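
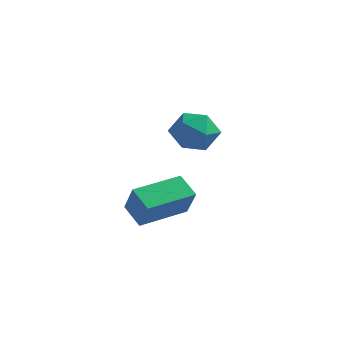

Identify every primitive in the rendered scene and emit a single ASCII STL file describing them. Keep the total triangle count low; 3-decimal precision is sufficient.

solid 
facet normal -0.781 0.249 0.573
outer loop
vertex -4.242 3.001 -2.476
vertex -3.501 4.754 -2.226
vertex -4.919 3.447 -3.593
endloop
endfacet
facet normal -0.386 -0.913 -0.130
outer loop
vertex -4.099 3.186 -4.194
vertex -4.242 3.001 -2.476
vertex -4.919 3.447 -3.593
endloop
endfacet
facet normal -0.781 0.248 0.573
outer loop
vertex -4.919 3.447 -3.593
vertex -3.501 4.754 -2.226
vertex -4.178 5.2 -3.342
endloop
endfacet
facet normal -0.490 0.323 -0.809
outer loop
vertex -4.178 5.2 -3.342
vertex -4.099 3.186 -4.194
vertex -4.919 3.447 -3.593
endloop
endfacet
facet normal 0.491 -0.323 0.809
outer loop
vertex -4.242 3.001 -2.476
vertex -2.681 4.493 -2.827
vertex -3.501 4.754 -2.226
endloop
endfacet
facet normal -0.386 -0.913 -0.130
outer loop
vertex -3.422 2.74 -3.078
vertex -4.242 3.001 -2.476
vertex -4.099 3.186 -4.194
endloop
endfacet
facet normal 0.491 -0.323 0.809
outer loop
vertex -3.422 2.74 -3.078
vertex -2.681 4.493 -2.827
vertex -4.242 3.001 -2.476
endloop
endfacet
facet normal 0.386 0.913 0.131
outer loop
vertex -3.501 4.754 -2.226
vertex -2.681 4.493 -2.827
vertex -4.178 5.2 -3.342
endloop
endfacet
facet normal -0.491 0.323 -0.809
outer loop
vertex -3.358 4.939 -3.944
vertex -4.099 3.186 -4.194
vertex -4.178 5.2 -3.342
endloop
endfacet
facet normal 0.386 0.913 0.130
outer loop
vertex -4.178 5.2 -3.342
vertex -2.681 4.493 -2.827
vertex -3.358 4.939 -3.944
endloop
endfacet
facet normal 0.781 -0.248 -0.573
outer loop
vertex -3.358 4.939 -3.944
vertex -3.422 2.74 -3.078
vertex -4.099 3.186 -4.194
endloop
endfacet
facet normal 0.781 -0.248 -0.573
outer loop
vertex -2.681 4.493 -2.827
vertex -3.422 2.74 -3.078
vertex -3.358 4.939 -3.944
endloop
endfacet
facet normal -0.062 -0.198 0.978
outer loop
vertex -1.46 3.328 1.4
vertex -2.372 3.296 1.336
vertex -1.878 2.536 1.213
endloop
endfacet
facet normal 0.545 -0.454 0.705
outer loop
vertex -1.46 3.328 1.4
vertex -1.878 2.536 1.213
vertex -1.112 2.765 0.769
endloop
endfacet
facet normal 0.904 0.092 0.417
outer loop
vertex -1.46 3.328 1.4
vertex -1.112 2.765 0.769
vertex -1.133 3.667 0.616
endloop
endfacet
facet normal 0.519 0.684 0.512
outer loop
vertex -1.46 3.328 1.4
vertex -1.133 3.667 0.616
vertex -1.911 3.995 0.966
endloop
endfacet
facet normal -0.078 0.506 0.859
outer loop
vertex -1.46 3.328 1.4
vertex -1.911 3.995 0.966
vertex -2.372 3.296 1.336
endloop
endfacet
facet normal 0.377 -0.908 0.181
outer loop
vertex -1.112 2.765 0.769
vertex -1.878 2.536 1.213
vertex -1.809 2.385 0.314
endloop
endfacet
facet normal -0.606 -0.495 0.623
outer loop
vertex -1.878 2.536 1.213
vertex -2.372 3.296 1.336
vertex -2.587 2.713 0.664
endloop
endfacet
facet normal -0.632 0.645 0.430
outer loop
vertex -2.372 3.296 1.336
vertex -1.911 3.995 0.966
vertex -2.608 3.615 0.511
endloop
endfacet
facet normal 0.334 0.933 -0.131
outer loop
vertex -1.911 3.995 0.966
vertex -1.133 3.667 0.616
vertex -1.842 3.844 0.067
endloop
endfacet
facet normal 0.958 -0.026 -0.284
outer loop
vertex -1.133 3.667 0.616
vertex -1.112 2.765 0.769
vertex -1.348 3.084 -0.056
endloop
endfacet
facet normal -0.519 -0.684 -0.512
outer loop
vertex -2.26 3.052 -0.12
vertex -1.809 2.385 0.314
vertex -2.587 2.713 0.664
endloop
endfacet
facet normal -0.904 -0.092 -0.417
outer loop
vertex -2.26 3.052 -0.12
vertex -2.587 2.713 0.664
vertex -2.608 3.615 0.511
endloop
endfacet
facet normal -0.545 0.454 -0.705
outer loop
vertex -2.26 3.052 -0.12
vertex -2.608 3.615 0.511
vertex -1.842 3.844 0.067
endloop
endfacet
facet normal 0.062 0.198 -0.978
outer loop
vertex -2.26 3.052 -0.12
vertex -1.842 3.844 0.067
vertex -1.348 3.084 -0.056
endloop
endfacet
facet normal 0.078 -0.506 -0.859
outer loop
vertex -2.26 3.052 -0.12
vertex -1.348 3.084 -0.056
vertex -1.809 2.385 0.314
endloop
endfacet
facet normal -0.334 -0.933 0.131
outer loop
vertex -2.587 2.713 0.664
vertex -1.809 2.385 0.314
vertex -1.878 2.536 1.213
endloop
endfacet
facet normal -0.958 0.026 0.284
outer loop
vertex -2.608 3.615 0.511
vertex -2.587 2.713 0.664
vertex -2.372 3.296 1.336
endloop
endfacet
facet normal -0.377 0.908 -0.181
outer loop
vertex -1.842 3.844 0.067
vertex -2.608 3.615 0.511
vertex -1.911 3.995 0.966
endloop
endfacet
facet normal 0.606 0.495 -0.623
outer loop
vertex -1.348 3.084 -0.056
vertex -1.842 3.844 0.067
vertex -1.133 3.667 0.616
endloop
endfacet
facet normal 0.632 -0.645 -0.430
outer loop
vertex -1.809 2.385 0.314
vertex -1.348 3.084 -0.056
vertex -1.112 2.765 0.769
endloop
endfacet

endsolid


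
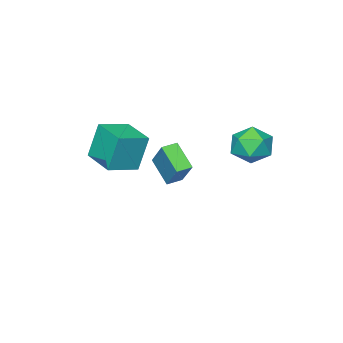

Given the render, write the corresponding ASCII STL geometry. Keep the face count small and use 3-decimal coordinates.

solid 
facet normal -0.962 0.251 0.111
outer loop
vertex -1.2 -2.816 -1.255
vertex -0.995 -1.555 -2.331
vertex -1.693 -4.034 -2.776
endloop
endfacet
facet normal -0.123 -0.755 0.644
outer loop
vertex -0.885 -4.245 -2.869
vertex -1.2 -2.816 -1.255
vertex -1.693 -4.034 -2.776
endloop
endfacet
facet normal -0.962 0.251 0.111
outer loop
vertex -1.693 -4.034 -2.776
vertex -0.995 -1.555 -2.331
vertex -1.488 -2.773 -3.852
endloop
endfacet
facet normal -0.245 -0.606 -0.757
outer loop
vertex -1.488 -2.773 -3.852
vertex -0.885 -4.245 -2.869
vertex -1.693 -4.034 -2.776
endloop
endfacet
facet normal 0.245 0.606 0.757
outer loop
vertex -1.2 -2.816 -1.255
vertex -0.187 -1.766 -2.424
vertex -0.995 -1.555 -2.331
endloop
endfacet
facet normal -0.123 -0.755 0.644
outer loop
vertex -0.392 -3.027 -1.348
vertex -1.2 -2.816 -1.255
vertex -0.885 -4.245 -2.869
endloop
endfacet
facet normal 0.245 0.606 0.757
outer loop
vertex -0.392 -3.027 -1.348
vertex -0.187 -1.766 -2.424
vertex -1.2 -2.816 -1.255
endloop
endfacet
facet normal 0.123 0.755 -0.644
outer loop
vertex -0.995 -1.555 -2.331
vertex -0.187 -1.766 -2.424
vertex -1.488 -2.773 -3.852
endloop
endfacet
facet normal -0.245 -0.606 -0.757
outer loop
vertex -0.68 -2.984 -3.945
vertex -0.885 -4.245 -2.869
vertex -1.488 -2.773 -3.852
endloop
endfacet
facet normal 0.123 0.755 -0.644
outer loop
vertex -1.488 -2.773 -3.852
vertex -0.187 -1.766 -2.424
vertex -0.68 -2.984 -3.945
endloop
endfacet
facet normal 0.962 -0.251 -0.111
outer loop
vertex -0.68 -2.984 -3.945
vertex -0.392 -3.027 -1.348
vertex -0.885 -4.245 -2.869
endloop
endfacet
facet normal 0.962 -0.251 -0.111
outer loop
vertex -0.187 -1.766 -2.424
vertex -0.392 -3.027 -1.348
vertex -0.68 -2.984 -3.945
endloop
endfacet
facet normal -0.952 0.171 -0.254
outer loop
vertex 1.543 -3.159 0.811
vertex 1.903 -1.349 0.682
vertex 2.016 -3.39 -1.119
endloop
endfacet
facet normal -0.195 -0.978 0.069
outer loop
vertex 3.577 -3.671 -0.702
vertex 1.543 -3.159 0.811
vertex 2.016 -3.39 -1.119
endloop
endfacet
facet normal -0.952 0.171 -0.254
outer loop
vertex 2.016 -3.39 -1.119
vertex 1.903 -1.349 0.682
vertex 2.376 -1.58 -1.247
endloop
endfacet
facet normal 0.237 -0.115 -0.965
outer loop
vertex 2.376 -1.58 -1.247
vertex 3.577 -3.671 -0.702
vertex 2.016 -3.39 -1.119
endloop
endfacet
facet normal -0.237 0.116 0.965
outer loop
vertex 1.543 -3.159 0.811
vertex 3.464 -1.63 1.099
vertex 1.903 -1.349 0.682
endloop
endfacet
facet normal -0.195 -0.978 0.069
outer loop
vertex 3.104 -3.44 1.227
vertex 1.543 -3.159 0.811
vertex 3.577 -3.671 -0.702
endloop
endfacet
facet normal -0.236 0.115 0.965
outer loop
vertex 3.104 -3.44 1.227
vertex 3.464 -1.63 1.099
vertex 1.543 -3.159 0.811
endloop
endfacet
facet normal 0.195 0.978 -0.069
outer loop
vertex 1.903 -1.349 0.682
vertex 3.464 -1.63 1.099
vertex 2.376 -1.58 -1.247
endloop
endfacet
facet normal 0.236 -0.116 -0.965
outer loop
vertex 3.937 -1.861 -0.831
vertex 3.577 -3.671 -0.702
vertex 2.376 -1.58 -1.247
endloop
endfacet
facet normal 0.195 0.978 -0.069
outer loop
vertex 2.376 -1.58 -1.247
vertex 3.464 -1.63 1.099
vertex 3.937 -1.861 -0.831
endloop
endfacet
facet normal 0.952 -0.171 0.254
outer loop
vertex 3.937 -1.861 -0.831
vertex 3.104 -3.44 1.227
vertex 3.577 -3.671 -0.702
endloop
endfacet
facet normal 0.952 -0.171 0.254
outer loop
vertex 3.464 -1.63 1.099
vertex 3.104 -3.44 1.227
vertex 3.937 -1.861 -0.831
endloop
endfacet
facet normal -0.394 0.423 0.816
outer loop
vertex -1.763 2.827 1.08
vertex -1.084 2.22 1.722
vertex -0.759 3.222 1.36
endloop
endfacet
facet normal -0.416 0.871 0.261
outer loop
vertex -1.763 2.827 1.08
vertex -0.759 3.222 1.36
vertex -1.139 3.352 0.32
endloop
endfacet
facet normal -0.788 0.558 -0.261
outer loop
vertex -1.763 2.827 1.08
vertex -1.139 3.352 0.32
vertex -1.699 2.43 0.04
endloop
endfacet
facet normal -0.996 -0.084 -0.029
outer loop
vertex -1.763 2.827 1.08
vertex -1.699 2.43 0.04
vertex -1.665 1.73 0.907
endloop
endfacet
facet normal -0.752 -0.168 0.637
outer loop
vertex -1.763 2.827 1.08
vertex -1.665 1.73 0.907
vertex -1.084 2.22 1.722
endloop
endfacet
facet normal 0.252 0.967 0.029
outer loop
vertex -1.139 3.352 0.32
vertex -0.759 3.222 1.36
vertex -0.075 3.07 0.493
endloop
endfacet
facet normal 0.287 0.242 0.927
outer loop
vertex -0.759 3.222 1.36
vertex -1.084 2.22 1.722
vertex -0.041 2.37 1.36
endloop
endfacet
facet normal -0.293 -0.713 0.637
outer loop
vertex -1.084 2.22 1.722
vertex -1.665 1.73 0.907
vertex -0.601 1.448 1.08
endloop
endfacet
facet normal -0.687 -0.579 -0.440
outer loop
vertex -1.665 1.73 0.907
vertex -1.699 2.43 0.04
vertex -0.981 1.578 0.04
endloop
endfacet
facet normal -0.349 0.460 -0.816
outer loop
vertex -1.699 2.43 0.04
vertex -1.139 3.352 0.32
vertex -0.656 2.58 -0.322
endloop
endfacet
facet normal 0.996 0.084 0.029
outer loop
vertex 0.023 1.973 0.32
vertex -0.075 3.07 0.493
vertex -0.041 2.37 1.36
endloop
endfacet
facet normal 0.788 -0.558 0.261
outer loop
vertex 0.023 1.973 0.32
vertex -0.041 2.37 1.36
vertex -0.601 1.448 1.08
endloop
endfacet
facet normal 0.416 -0.871 -0.261
outer loop
vertex 0.023 1.973 0.32
vertex -0.601 1.448 1.08
vertex -0.981 1.578 0.04
endloop
endfacet
facet normal 0.394 -0.423 -0.816
outer loop
vertex 0.023 1.973 0.32
vertex -0.981 1.578 0.04
vertex -0.656 2.58 -0.322
endloop
endfacet
facet normal 0.752 0.168 -0.637
outer loop
vertex 0.023 1.973 0.32
vertex -0.656 2.58 -0.322
vertex -0.075 3.07 0.493
endloop
endfacet
facet normal 0.687 0.579 0.440
outer loop
vertex -0.041 2.37 1.36
vertex -0.075 3.07 0.493
vertex -0.759 3.222 1.36
endloop
endfacet
facet normal 0.349 -0.460 0.816
outer loop
vertex -0.601 1.448 1.08
vertex -0.041 2.37 1.36
vertex -1.084 2.22 1.722
endloop
endfacet
facet normal -0.252 -0.967 -0.029
outer loop
vertex -0.981 1.578 0.04
vertex -0.601 1.448 1.08
vertex -1.665 1.73 0.907
endloop
endfacet
facet normal -0.287 -0.242 -0.927
outer loop
vertex -0.656 2.58 -0.322
vertex -0.981 1.578 0.04
vertex -1.699 2.43 0.04
endloop
endfacet
facet normal 0.293 0.713 -0.637
outer loop
vertex -0.075 3.07 0.493
vertex -0.656 2.58 -0.322
vertex -1.139 3.352 0.32
endloop
endfacet

endsolid


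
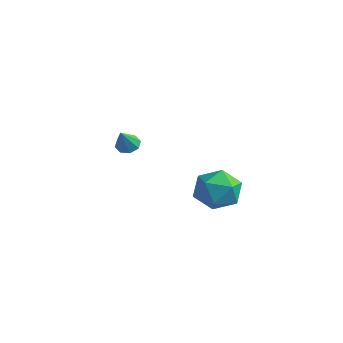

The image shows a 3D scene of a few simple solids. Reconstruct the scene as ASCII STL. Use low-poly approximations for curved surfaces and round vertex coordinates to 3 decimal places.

solid 
facet normal -0.971 0.214 0.110
outer loop
vertex 2.092 -0.683 -3.68
vertex 2.149 -1.02 -2.52
vertex 2.367 0.129 -2.828
endloop
endfacet
facet normal -0.672 0.632 -0.385
outer loop
vertex 2.092 -0.683 -3.68
vertex 2.367 0.129 -2.828
vertex 2.967 0.127 -3.878
endloop
endfacet
facet normal -0.398 0.212 -0.893
outer loop
vertex 2.092 -0.683 -3.68
vertex 2.967 0.127 -3.878
vertex 3.12 -1.023 -4.219
endloop
endfacet
facet normal -0.527 -0.466 -0.711
outer loop
vertex 2.092 -0.683 -3.68
vertex 3.12 -1.023 -4.219
vertex 2.614 -1.732 -3.38
endloop
endfacet
facet normal -0.881 -0.465 -0.092
outer loop
vertex 2.092 -0.683 -3.68
vertex 2.614 -1.732 -3.38
vertex 2.149 -1.02 -2.52
endloop
endfacet
facet normal -0.135 0.988 -0.079
outer loop
vertex 2.967 0.127 -3.878
vertex 2.367 0.129 -2.828
vertex 3.566 0.292 -2.84
endloop
endfacet
facet normal -0.617 0.311 0.723
outer loop
vertex 2.367 0.129 -2.828
vertex 2.149 -1.02 -2.52
vertex 3.06 -0.417 -2.001
endloop
endfacet
facet normal -0.471 -0.787 0.397
outer loop
vertex 2.149 -1.02 -2.52
vertex 2.614 -1.732 -3.38
vertex 3.213 -1.567 -2.342
endloop
endfacet
facet normal 0.101 -0.789 -0.606
outer loop
vertex 2.614 -1.732 -3.38
vertex 3.12 -1.023 -4.219
vertex 3.813 -1.569 -3.392
endloop
endfacet
facet normal 0.309 0.308 -0.900
outer loop
vertex 3.12 -1.023 -4.219
vertex 2.967 0.127 -3.878
vertex 4.031 -0.42 -3.7
endloop
endfacet
facet normal 0.527 0.466 0.711
outer loop
vertex 4.088 -0.757 -2.54
vertex 3.566 0.292 -2.84
vertex 3.06 -0.417 -2.001
endloop
endfacet
facet normal 0.398 -0.212 0.893
outer loop
vertex 4.088 -0.757 -2.54
vertex 3.06 -0.417 -2.001
vertex 3.213 -1.567 -2.342
endloop
endfacet
facet normal 0.672 -0.632 0.385
outer loop
vertex 4.088 -0.757 -2.54
vertex 3.213 -1.567 -2.342
vertex 3.813 -1.569 -3.392
endloop
endfacet
facet normal 0.971 -0.214 -0.110
outer loop
vertex 4.088 -0.757 -2.54
vertex 3.813 -1.569 -3.392
vertex 4.031 -0.42 -3.7
endloop
endfacet
facet normal 0.881 0.465 0.092
outer loop
vertex 4.088 -0.757 -2.54
vertex 4.031 -0.42 -3.7
vertex 3.566 0.292 -2.84
endloop
endfacet
facet normal -0.101 0.789 0.606
outer loop
vertex 3.06 -0.417 -2.001
vertex 3.566 0.292 -2.84
vertex 2.367 0.129 -2.828
endloop
endfacet
facet normal -0.309 -0.308 0.900
outer loop
vertex 3.213 -1.567 -2.342
vertex 3.06 -0.417 -2.001
vertex 2.149 -1.02 -2.52
endloop
endfacet
facet normal 0.135 -0.988 0.079
outer loop
vertex 3.813 -1.569 -3.392
vertex 3.213 -1.567 -2.342
vertex 2.614 -1.732 -3.38
endloop
endfacet
facet normal 0.617 -0.311 -0.723
outer loop
vertex 4.031 -0.42 -3.7
vertex 3.813 -1.569 -3.392
vertex 3.12 -1.023 -4.219
endloop
endfacet
facet normal 0.471 0.787 -0.397
outer loop
vertex 3.566 0.292 -2.84
vertex 4.031 -0.42 -3.7
vertex 2.967 0.127 -3.878
endloop
endfacet
facet normal -0.282 0.533 -0.798
outer loop
vertex -2.369 -1.155 -2.753
vertex -2.829 -0.903 -2.422
vertex -2.237 -0.756 -2.533
endloop
endfacet
facet normal 0.957 -0.285 -0.058
outer loop
vertex -2.369 -1.155 -2.753
vertex -2.237 -0.756 -2.533
vertex -2.431 -1.657 -1.298
endloop
endfacet
facet normal -0.282 0.536 -0.796
outer loop
vertex -2.237 -0.756 -2.533
vertex -2.829 -0.903 -2.422
vertex -2.451 -0.444 -2.247
endloop
endfacet
facet normal 0.891 0.289 0.351
outer loop
vertex -2.237 -0.756 -2.533
vertex -2.451 -0.444 -2.247
vertex -2.431 -1.657 -1.298
endloop
endfacet
facet normal -0.281 0.535 -0.797
outer loop
vertex -2.451 -0.444 -2.247
vertex -2.829 -0.903 -2.422
vertex -2.887 -0.4 -2.064
endloop
endfacet
facet normal 0.365 0.577 0.730
outer loop
vertex -2.451 -0.444 -2.247
vertex -2.887 -0.4 -2.064
vertex -2.431 -1.657 -1.298
endloop
endfacet
facet normal -0.283 0.534 -0.797
outer loop
vertex -2.887 -0.4 -2.064
vertex -2.829 -0.903 -2.422
vertex -3.288 -0.651 -2.09
endloop
endfacet
facet normal -0.312 0.409 0.857
outer loop
vertex -2.887 -0.4 -2.064
vertex -3.288 -0.651 -2.09
vertex -2.431 -1.657 -1.298
endloop
endfacet
facet normal -0.282 0.535 -0.796
outer loop
vertex -3.288 -0.651 -2.09
vertex -2.829 -0.903 -2.422
vertex -3.421 -1.05 -2.311
endloop
endfacet
facet normal -0.744 -0.116 0.658
outer loop
vertex -3.288 -0.651 -2.09
vertex -3.421 -1.05 -2.311
vertex -2.431 -1.657 -1.298
endloop
endfacet
facet normal -0.282 0.533 -0.798
outer loop
vertex -3.421 -1.05 -2.311
vertex -2.829 -0.903 -2.422
vertex -3.206 -1.363 -2.596
endloop
endfacet
facet normal -0.678 -0.692 0.248
outer loop
vertex -3.421 -1.05 -2.311
vertex -3.206 -1.363 -2.596
vertex -2.431 -1.657 -1.298
endloop
endfacet
facet normal -0.284 0.534 -0.796
outer loop
vertex -3.206 -1.363 -2.596
vertex -2.829 -0.903 -2.422
vertex -2.771 -1.406 -2.78
endloop
endfacet
facet normal -0.152 -0.980 -0.131
outer loop
vertex -3.206 -1.363 -2.596
vertex -2.771 -1.406 -2.78
vertex -2.431 -1.657 -1.298
endloop
endfacet
facet normal -0.280 0.535 -0.797
outer loop
vertex -2.771 -1.406 -2.78
vertex -2.829 -0.903 -2.422
vertex -2.369 -1.155 -2.753
endloop
endfacet
facet normal 0.524 -0.812 -0.258
outer loop
vertex -2.771 -1.406 -2.78
vertex -2.369 -1.155 -2.753
vertex -2.431 -1.657 -1.298
endloop
endfacet

endsolid


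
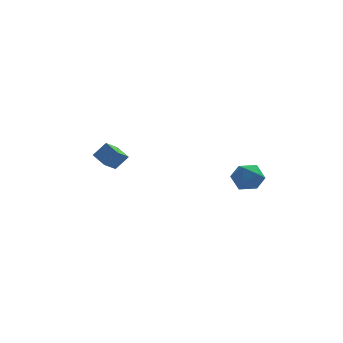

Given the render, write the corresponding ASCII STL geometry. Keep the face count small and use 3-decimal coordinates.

solid 
facet normal 0.180 0.830 0.527
outer loop
vertex 3.597 -1.436 1.836
vertex 3.06 -1.592 2.265
vertex 3.709 -1.826 2.412
endloop
endfacet
facet normal 0.781 0.577 0.239
outer loop
vertex 3.597 -1.436 1.836
vertex 3.709 -1.826 2.412
vertex 4.021 -1.997 1.804
endloop
endfacet
facet normal 0.692 0.550 -0.468
outer loop
vertex 3.597 -1.436 1.836
vertex 4.021 -1.997 1.804
vertex 3.566 -1.869 1.282
endloop
endfacet
facet normal 0.035 0.786 -0.617
outer loop
vertex 3.597 -1.436 1.836
vertex 3.566 -1.869 1.282
vertex 2.972 -1.62 1.566
endloop
endfacet
facet normal -0.281 0.960 -0.003
outer loop
vertex 3.597 -1.436 1.836
vertex 2.972 -1.62 1.566
vertex 3.06 -1.592 2.265
endloop
endfacet
facet normal 0.876 -0.089 0.474
outer loop
vertex 4.021 -1.997 1.804
vertex 3.709 -1.826 2.412
vertex 3.748 -2.5 2.214
endloop
endfacet
facet normal -0.098 0.319 0.943
outer loop
vertex 3.709 -1.826 2.412
vertex 3.06 -1.592 2.265
vertex 3.154 -2.251 2.498
endloop
endfacet
facet normal -0.845 0.528 0.085
outer loop
vertex 3.06 -1.592 2.265
vertex 2.972 -1.62 1.566
vertex 2.699 -2.123 1.976
endloop
endfacet
facet normal -0.331 0.248 -0.910
outer loop
vertex 2.972 -1.62 1.566
vertex 3.566 -1.869 1.282
vertex 3.011 -2.294 1.368
endloop
endfacet
facet normal 0.731 -0.132 -0.670
outer loop
vertex 3.566 -1.869 1.282
vertex 4.021 -1.997 1.804
vertex 3.66 -2.528 1.515
endloop
endfacet
facet normal -0.035 -0.786 0.617
outer loop
vertex 3.123 -2.684 1.944
vertex 3.748 -2.5 2.214
vertex 3.154 -2.251 2.498
endloop
endfacet
facet normal -0.692 -0.550 0.468
outer loop
vertex 3.123 -2.684 1.944
vertex 3.154 -2.251 2.498
vertex 2.699 -2.123 1.976
endloop
endfacet
facet normal -0.781 -0.577 -0.239
outer loop
vertex 3.123 -2.684 1.944
vertex 2.699 -2.123 1.976
vertex 3.011 -2.294 1.368
endloop
endfacet
facet normal -0.180 -0.830 -0.527
outer loop
vertex 3.123 -2.684 1.944
vertex 3.011 -2.294 1.368
vertex 3.66 -2.528 1.515
endloop
endfacet
facet normal 0.281 -0.960 0.003
outer loop
vertex 3.123 -2.684 1.944
vertex 3.66 -2.528 1.515
vertex 3.748 -2.5 2.214
endloop
endfacet
facet normal 0.331 -0.248 0.910
outer loop
vertex 3.154 -2.251 2.498
vertex 3.748 -2.5 2.214
vertex 3.709 -1.826 2.412
endloop
endfacet
facet normal -0.731 0.132 0.670
outer loop
vertex 2.699 -2.123 1.976
vertex 3.154 -2.251 2.498
vertex 3.06 -1.592 2.265
endloop
endfacet
facet normal -0.876 0.089 -0.474
outer loop
vertex 3.011 -2.294 1.368
vertex 2.699 -2.123 1.976
vertex 2.972 -1.62 1.566
endloop
endfacet
facet normal 0.098 -0.319 -0.943
outer loop
vertex 3.66 -2.528 1.515
vertex 3.011 -2.294 1.368
vertex 3.566 -1.869 1.282
endloop
endfacet
facet normal 0.845 -0.528 -0.085
outer loop
vertex 3.748 -2.5 2.214
vertex 3.66 -2.528 1.515
vertex 4.021 -1.997 1.804
endloop
endfacet
facet normal -0.652 -0.139 -0.745
outer loop
vertex -1.928 2.519 0.574
vertex -2.377 3.134 0.852
vertex -1.478 3.072 0.077
endloop
endfacet
facet normal 0.554 -0.759 -0.343
outer loop
vertex -0.943 3.186 0.688
vertex -1.928 2.519 0.574
vertex -1.478 3.072 0.077
endloop
endfacet
facet normal -0.652 -0.139 -0.745
outer loop
vertex -1.478 3.072 0.077
vertex -2.377 3.134 0.852
vertex -1.926 3.687 0.354
endloop
endfacet
facet normal 0.518 0.635 -0.572
outer loop
vertex -1.926 3.687 0.354
vertex -0.943 3.186 0.688
vertex -1.478 3.072 0.077
endloop
endfacet
facet normal -0.518 -0.636 0.572
outer loop
vertex -1.928 2.519 0.574
vertex -1.842 3.248 1.463
vertex -2.377 3.134 0.852
endloop
endfacet
facet normal 0.554 -0.759 -0.342
outer loop
vertex -1.394 2.633 1.186
vertex -1.928 2.519 0.574
vertex -0.943 3.186 0.688
endloop
endfacet
facet normal -0.519 -0.636 0.571
outer loop
vertex -1.394 2.633 1.186
vertex -1.842 3.248 1.463
vertex -1.928 2.519 0.574
endloop
endfacet
facet normal -0.553 0.759 0.343
outer loop
vertex -2.377 3.134 0.852
vertex -1.842 3.248 1.463
vertex -1.926 3.687 0.354
endloop
endfacet
facet normal 0.518 0.637 -0.571
outer loop
vertex -1.392 3.801 0.966
vertex -0.943 3.186 0.688
vertex -1.926 3.687 0.354
endloop
endfacet
facet normal -0.554 0.759 0.342
outer loop
vertex -1.926 3.687 0.354
vertex -1.842 3.248 1.463
vertex -1.392 3.801 0.966
endloop
endfacet
facet normal 0.652 0.139 0.745
outer loop
vertex -1.392 3.801 0.966
vertex -1.394 2.633 1.186
vertex -0.943 3.186 0.688
endloop
endfacet
facet normal 0.652 0.139 0.745
outer loop
vertex -1.842 3.248 1.463
vertex -1.394 2.633 1.186
vertex -1.392 3.801 0.966
endloop
endfacet

endsolid


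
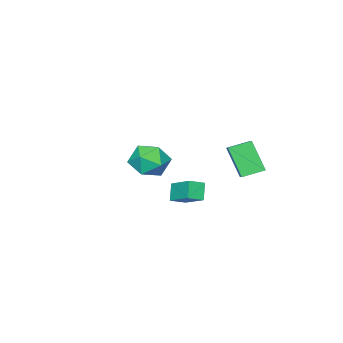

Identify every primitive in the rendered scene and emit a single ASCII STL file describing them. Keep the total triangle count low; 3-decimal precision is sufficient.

solid 
facet normal -0.646 -0.631 -0.430
outer loop
vertex -0.25 1.566 3.3
vertex -1.147 2.253 3.641
vertex -0.125 2.51 1.726
endloop
endfacet
facet normal 0.760 -0.582 -0.289
outer loop
vertex 0.527 3.147 2.159
vertex -0.25 1.566 3.3
vertex -0.125 2.51 1.726
endloop
endfacet
facet normal -0.646 -0.631 -0.429
outer loop
vertex -0.125 2.51 1.726
vertex -1.147 2.253 3.641
vertex -1.022 3.196 2.066
endloop
endfacet
facet normal 0.068 0.513 -0.856
outer loop
vertex -1.022 3.196 2.066
vertex 0.527 3.147 2.159
vertex -0.125 2.51 1.726
endloop
endfacet
facet normal -0.067 -0.513 0.856
outer loop
vertex -0.25 1.566 3.3
vertex -0.495 2.89 4.074
vertex -1.147 2.253 3.641
endloop
endfacet
facet normal 0.761 -0.582 -0.288
outer loop
vertex 0.402 2.204 3.734
vertex -0.25 1.566 3.3
vertex 0.527 3.147 2.159
endloop
endfacet
facet normal -0.068 -0.513 0.856
outer loop
vertex 0.402 2.204 3.734
vertex -0.495 2.89 4.074
vertex -0.25 1.566 3.3
endloop
endfacet
facet normal -0.760 0.582 0.288
outer loop
vertex -1.147 2.253 3.641
vertex -0.495 2.89 4.074
vertex -1.022 3.196 2.066
endloop
endfacet
facet normal 0.068 0.513 -0.856
outer loop
vertex -0.37 3.834 2.5
vertex 0.527 3.147 2.159
vertex -1.022 3.196 2.066
endloop
endfacet
facet normal -0.761 0.581 0.288
outer loop
vertex -1.022 3.196 2.066
vertex -0.495 2.89 4.074
vertex -0.37 3.834 2.5
endloop
endfacet
facet normal 0.646 0.631 0.429
outer loop
vertex -0.37 3.834 2.5
vertex 0.402 2.204 3.734
vertex 0.527 3.147 2.159
endloop
endfacet
facet normal 0.646 0.631 0.430
outer loop
vertex -0.495 2.89 4.074
vertex 0.402 2.204 3.734
vertex -0.37 3.834 2.5
endloop
endfacet
facet normal -0.482 -0.336 0.809
outer loop
vertex 3.216 1.166 2.091
vertex 3.491 2.482 2.801
vertex 2.487 1.482 1.788
endloop
endfacet
facet normal -0.181 -0.865 -0.467
outer loop
vertex 2.969 1.818 0.979
vertex 3.216 1.166 2.091
vertex 2.487 1.482 1.788
endloop
endfacet
facet normal -0.481 -0.337 0.809
outer loop
vertex 2.487 1.482 1.788
vertex 3.491 2.482 2.801
vertex 2.762 2.797 2.499
endloop
endfacet
facet normal -0.857 0.372 -0.356
outer loop
vertex 2.762 2.797 2.499
vertex 2.969 1.818 0.979
vertex 2.487 1.482 1.788
endloop
endfacet
facet normal 0.857 -0.371 0.356
outer loop
vertex 3.216 1.166 2.091
vertex 3.973 2.818 1.992
vertex 3.491 2.482 2.801
endloop
endfacet
facet normal -0.180 -0.865 -0.467
outer loop
vertex 3.698 1.503 1.281
vertex 3.216 1.166 2.091
vertex 2.969 1.818 0.979
endloop
endfacet
facet normal 0.858 -0.372 0.356
outer loop
vertex 3.698 1.503 1.281
vertex 3.973 2.818 1.992
vertex 3.216 1.166 2.091
endloop
endfacet
facet normal 0.181 0.866 0.467
outer loop
vertex 3.491 2.482 2.801
vertex 3.973 2.818 1.992
vertex 2.762 2.797 2.499
endloop
endfacet
facet normal -0.858 0.371 -0.356
outer loop
vertex 3.244 3.134 1.689
vertex 2.969 1.818 0.979
vertex 2.762 2.797 2.499
endloop
endfacet
facet normal 0.181 0.865 0.468
outer loop
vertex 2.762 2.797 2.499
vertex 3.973 2.818 1.992
vertex 3.244 3.134 1.689
endloop
endfacet
facet normal 0.481 0.336 -0.810
outer loop
vertex 3.244 3.134 1.689
vertex 3.698 1.503 1.281
vertex 2.969 1.818 0.979
endloop
endfacet
facet normal 0.482 0.337 -0.809
outer loop
vertex 3.973 2.818 1.992
vertex 3.698 1.503 1.281
vertex 3.244 3.134 1.689
endloop
endfacet
facet normal -0.252 0.862 0.439
outer loop
vertex 0.355 -1.983 1.237
vertex -0.752 -2.272 1.17
vertex -0.138 -2.563 2.093
endloop
endfacet
facet normal 0.390 0.642 0.660
outer loop
vertex 0.355 -1.983 1.237
vertex -0.138 -2.563 2.093
vertex 0.917 -2.844 1.743
endloop
endfacet
facet normal 0.811 0.579 0.085
outer loop
vertex 0.355 -1.983 1.237
vertex 0.917 -2.844 1.743
vertex 0.954 -2.728 0.604
endloop
endfacet
facet normal 0.429 0.760 -0.489
outer loop
vertex 0.355 -1.983 1.237
vertex 0.954 -2.728 0.604
vertex -0.077 -2.374 0.25
endloop
endfacet
facet normal -0.228 0.935 -0.271
outer loop
vertex 0.355 -1.983 1.237
vertex -0.077 -2.374 0.25
vertex -0.752 -2.272 1.17
endloop
endfacet
facet normal 0.314 -0.005 0.949
outer loop
vertex 0.917 -2.844 1.743
vertex -0.138 -2.563 2.093
vertex 0.157 -3.666 1.99
endloop
endfacet
facet normal -0.725 0.351 0.593
outer loop
vertex -0.138 -2.563 2.093
vertex -0.752 -2.272 1.17
vertex -0.874 -3.312 1.636
endloop
endfacet
facet normal -0.687 0.468 -0.556
outer loop
vertex -0.752 -2.272 1.17
vertex -0.077 -2.374 0.25
vertex -0.837 -3.196 0.497
endloop
endfacet
facet normal 0.375 0.185 -0.908
outer loop
vertex -0.077 -2.374 0.25
vertex 0.954 -2.728 0.604
vertex 0.218 -3.477 0.147
endloop
endfacet
facet normal 0.994 -0.107 0.021
outer loop
vertex 0.954 -2.728 0.604
vertex 0.917 -2.844 1.743
vertex 0.832 -3.768 1.07
endloop
endfacet
facet normal -0.429 -0.760 0.489
outer loop
vertex -0.275 -4.057 1.003
vertex 0.157 -3.666 1.99
vertex -0.874 -3.312 1.636
endloop
endfacet
facet normal -0.811 -0.579 -0.085
outer loop
vertex -0.275 -4.057 1.003
vertex -0.874 -3.312 1.636
vertex -0.837 -3.196 0.497
endloop
endfacet
facet normal -0.390 -0.642 -0.660
outer loop
vertex -0.275 -4.057 1.003
vertex -0.837 -3.196 0.497
vertex 0.218 -3.477 0.147
endloop
endfacet
facet normal 0.252 -0.862 -0.439
outer loop
vertex -0.275 -4.057 1.003
vertex 0.218 -3.477 0.147
vertex 0.832 -3.768 1.07
endloop
endfacet
facet normal 0.228 -0.935 0.271
outer loop
vertex -0.275 -4.057 1.003
vertex 0.832 -3.768 1.07
vertex 0.157 -3.666 1.99
endloop
endfacet
facet normal -0.375 -0.185 0.908
outer loop
vertex -0.874 -3.312 1.636
vertex 0.157 -3.666 1.99
vertex -0.138 -2.563 2.093
endloop
endfacet
facet normal -0.994 0.107 -0.021
outer loop
vertex -0.837 -3.196 0.497
vertex -0.874 -3.312 1.636
vertex -0.752 -2.272 1.17
endloop
endfacet
facet normal -0.314 0.005 -0.949
outer loop
vertex 0.218 -3.477 0.147
vertex -0.837 -3.196 0.497
vertex -0.077 -2.374 0.25
endloop
endfacet
facet normal 0.725 -0.351 -0.593
outer loop
vertex 0.832 -3.768 1.07
vertex 0.218 -3.477 0.147
vertex 0.954 -2.728 0.604
endloop
endfacet
facet normal 0.687 -0.468 0.556
outer loop
vertex 0.157 -3.666 1.99
vertex 0.832 -3.768 1.07
vertex 0.917 -2.844 1.743
endloop
endfacet

endsolid


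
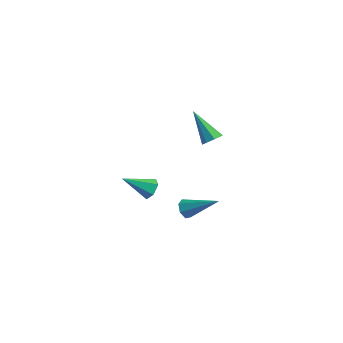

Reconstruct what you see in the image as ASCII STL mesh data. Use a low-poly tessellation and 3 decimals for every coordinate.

solid 
facet normal -0.780 -0.364 -0.509
outer loop
vertex 0.012 2.787 -4.098
vertex -0.288 2.712 -3.584
vertex -0.277 3.192 -3.944
endloop
endfacet
facet normal 0.480 0.590 -0.650
outer loop
vertex 0.012 2.787 -4.098
vertex -0.277 3.192 -3.944
vertex 1.288 3.448 -2.556
endloop
endfacet
facet normal -0.780 -0.364 -0.509
outer loop
vertex -0.277 3.192 -3.944
vertex -0.288 2.712 -3.584
vertex -0.574 3.235 -3.519
endloop
endfacet
facet normal -0.045 0.990 -0.132
outer loop
vertex -0.277 3.192 -3.944
vertex -0.574 3.235 -3.519
vertex 1.288 3.448 -2.556
endloop
endfacet
facet normal -0.780 -0.364 -0.509
outer loop
vertex -0.574 3.235 -3.519
vertex -0.288 2.712 -3.584
vertex -0.656 2.885 -3.143
endloop
endfacet
facet normal -0.383 0.716 0.583
outer loop
vertex -0.574 3.235 -3.519
vertex -0.656 2.885 -3.143
vertex 1.288 3.448 -2.556
endloop
endfacet
facet normal -0.780 -0.364 -0.508
outer loop
vertex -0.656 2.885 -3.143
vertex -0.288 2.712 -3.584
vertex -0.46 2.404 -3.099
endloop
endfacet
facet normal -0.282 -0.027 0.959
outer loop
vertex -0.656 2.885 -3.143
vertex -0.46 2.404 -3.099
vertex 1.288 3.448 -2.556
endloop
endfacet
facet normal -0.781 -0.364 -0.508
outer loop
vertex -0.46 2.404 -3.099
vertex -0.288 2.712 -3.584
vertex -0.135 2.155 -3.42
endloop
endfacet
facet normal 0.184 -0.678 0.712
outer loop
vertex -0.46 2.404 -3.099
vertex -0.135 2.155 -3.42
vertex 1.288 3.448 -2.556
endloop
endfacet
facet normal -0.780 -0.364 -0.510
outer loop
vertex -0.135 2.155 -3.42
vertex -0.288 2.712 -3.584
vertex 0.076 2.326 -3.865
endloop
endfacet
facet normal 0.663 -0.748 0.027
outer loop
vertex -0.135 2.155 -3.42
vertex 0.076 2.326 -3.865
vertex 1.288 3.448 -2.556
endloop
endfacet
facet normal -0.780 -0.365 -0.508
outer loop
vertex 0.076 2.326 -3.865
vertex -0.288 2.712 -3.584
vertex 0.012 2.787 -4.098
endloop
endfacet
facet normal 0.794 -0.182 -0.579
outer loop
vertex 0.076 2.326 -3.865
vertex 0.012 2.787 -4.098
vertex 1.288 3.448 -2.556
endloop
endfacet
facet normal 0.568 0.623 -0.538
outer loop
vertex -1.3 1.834 -1.719
vertex -1.694 1.753 -2.229
vertex -1.811 2.228 -1.802
endloop
endfacet
facet normal 0.056 0.275 0.960
outer loop
vertex -1.3 1.834 -1.719
vertex -1.811 2.228 -1.802
vertex -2.666 0.687 -1.311
endloop
endfacet
facet normal 0.568 0.623 -0.538
outer loop
vertex -1.811 2.228 -1.802
vertex -1.694 1.753 -2.229
vertex -2.205 2.147 -2.312
endloop
endfacet
facet normal -0.706 0.538 0.460
outer loop
vertex -1.811 2.228 -1.802
vertex -2.205 2.147 -2.312
vertex -2.666 0.687 -1.311
endloop
endfacet
facet normal 0.568 0.623 -0.538
outer loop
vertex -2.205 2.147 -2.312
vertex -1.694 1.753 -2.229
vertex -2.088 1.671 -2.74
endloop
endfacet
facet normal -0.940 0.068 -0.333
outer loop
vertex -2.205 2.147 -2.312
vertex -2.088 1.671 -2.74
vertex -2.666 0.687 -1.311
endloop
endfacet
facet normal 0.567 0.624 -0.537
outer loop
vertex -2.088 1.671 -2.74
vertex -1.694 1.753 -2.229
vertex -1.577 1.278 -2.657
endloop
endfacet
facet normal -0.410 -0.665 -0.624
outer loop
vertex -2.088 1.671 -2.74
vertex -1.577 1.278 -2.657
vertex -2.666 0.687 -1.311
endloop
endfacet
facet normal 0.569 0.623 -0.536
outer loop
vertex -1.577 1.278 -2.657
vertex -1.694 1.753 -2.229
vertex -1.184 1.359 -2.146
endloop
endfacet
facet normal 0.351 -0.928 -0.123
outer loop
vertex -1.577 1.278 -2.657
vertex -1.184 1.359 -2.146
vertex -2.666 0.687 -1.311
endloop
endfacet
facet normal 0.568 0.622 -0.538
outer loop
vertex -1.184 1.359 -2.146
vertex -1.694 1.753 -2.229
vertex -1.3 1.834 -1.719
endloop
endfacet
facet normal 0.585 -0.459 0.669
outer loop
vertex -1.184 1.359 -2.146
vertex -1.3 1.834 -1.719
vertex -2.666 0.687 -1.311
endloop
endfacet
facet normal 0.707 -0.068 -0.704
outer loop
vertex 1.985 2.235 3.128
vertex 1.639 2.493 2.755
vertex 2.03 2.669 3.131
endloop
endfacet
facet normal 0.487 -0.056 0.872
outer loop
vertex 1.985 2.235 3.128
vertex 2.03 2.669 3.131
vertex 0.281 2.627 4.105
endloop
endfacet
facet normal 0.708 -0.070 -0.703
outer loop
vertex 2.03 2.669 3.131
vertex 1.639 2.493 2.755
vertex 1.847 3.0 2.914
endloop
endfacet
facet normal 0.361 0.643 0.676
outer loop
vertex 2.03 2.669 3.131
vertex 1.847 3.0 2.914
vertex 0.281 2.627 4.105
endloop
endfacet
facet normal 0.708 -0.070 -0.702
outer loop
vertex 1.847 3.0 2.914
vertex 1.639 2.493 2.755
vertex 1.542 3.034 2.603
endloop
endfacet
facet normal -0.087 0.978 0.192
outer loop
vertex 1.847 3.0 2.914
vertex 1.542 3.034 2.603
vertex 0.281 2.627 4.105
endloop
endfacet
facet normal 0.707 -0.071 -0.703
outer loop
vertex 1.542 3.034 2.603
vertex 1.639 2.493 2.755
vertex 1.294 2.752 2.382
endloop
endfacet
facet normal -0.592 0.751 -0.294
outer loop
vertex 1.542 3.034 2.603
vertex 1.294 2.752 2.382
vertex 0.281 2.627 4.105
endloop
endfacet
facet normal 0.708 -0.070 -0.703
outer loop
vertex 1.294 2.752 2.382
vertex 1.639 2.493 2.755
vertex 1.248 2.318 2.379
endloop
endfacet
facet normal -0.861 0.095 -0.499
outer loop
vertex 1.294 2.752 2.382
vertex 1.248 2.318 2.379
vertex 0.281 2.627 4.105
endloop
endfacet
facet normal 0.707 -0.068 -0.704
outer loop
vertex 1.248 2.318 2.379
vertex 1.639 2.493 2.755
vertex 1.432 1.987 2.596
endloop
endfacet
facet normal -0.735 -0.607 -0.303
outer loop
vertex 1.248 2.318 2.379
vertex 1.432 1.987 2.596
vertex 0.281 2.627 4.105
endloop
endfacet
facet normal 0.707 -0.068 -0.703
outer loop
vertex 1.432 1.987 2.596
vertex 1.639 2.493 2.755
vertex 1.737 1.953 2.906
endloop
endfacet
facet normal -0.288 -0.941 0.180
outer loop
vertex 1.432 1.987 2.596
vertex 1.737 1.953 2.906
vertex 0.281 2.627 4.105
endloop
endfacet
facet normal 0.707 -0.068 -0.703
outer loop
vertex 1.737 1.953 2.906
vertex 1.639 2.493 2.755
vertex 1.985 2.235 3.128
endloop
endfacet
facet normal 0.217 -0.714 0.665
outer loop
vertex 1.737 1.953 2.906
vertex 1.985 2.235 3.128
vertex 0.281 2.627 4.105
endloop
endfacet

endsolid


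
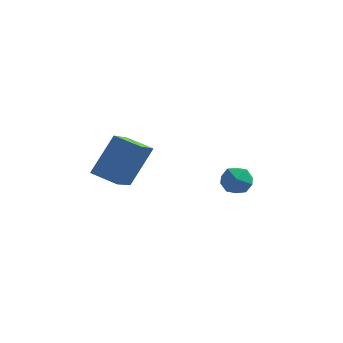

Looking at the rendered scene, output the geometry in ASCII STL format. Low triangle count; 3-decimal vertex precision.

solid 
facet normal -0.908 -0.187 0.374
outer loop
vertex 0.731 3.922 -1.464
vertex 0.92 3.114 -1.41
vertex 1.078 3.621 -0.772
endloop
endfacet
facet normal -0.691 0.469 0.550
outer loop
vertex 0.731 3.922 -1.464
vertex 1.078 3.621 -0.772
vertex 1.329 4.351 -1.079
endloop
endfacet
facet normal -0.559 0.827 -0.054
outer loop
vertex 0.731 3.922 -1.464
vertex 1.329 4.351 -1.079
vertex 1.326 4.295 -1.908
endloop
endfacet
facet normal -0.695 0.392 -0.602
outer loop
vertex 0.731 3.922 -1.464
vertex 1.326 4.295 -1.908
vertex 1.073 3.531 -2.113
endloop
endfacet
facet normal -0.911 -0.236 -0.338
outer loop
vertex 0.731 3.922 -1.464
vertex 1.073 3.531 -2.113
vertex 0.92 3.114 -1.41
endloop
endfacet
facet normal -0.078 0.409 0.909
outer loop
vertex 1.329 4.351 -1.079
vertex 1.078 3.621 -0.772
vertex 1.887 3.809 -0.787
endloop
endfacet
facet normal -0.429 -0.653 0.625
outer loop
vertex 1.078 3.621 -0.772
vertex 0.92 3.114 -1.41
vertex 1.634 3.045 -0.992
endloop
endfacet
facet normal -0.433 -0.731 -0.528
outer loop
vertex 0.92 3.114 -1.41
vertex 1.073 3.531 -2.113
vertex 1.631 2.989 -1.821
endloop
endfacet
facet normal -0.084 0.284 -0.955
outer loop
vertex 1.073 3.531 -2.113
vertex 1.326 4.295 -1.908
vertex 1.882 3.719 -2.128
endloop
endfacet
facet normal 0.135 0.989 -0.067
outer loop
vertex 1.326 4.295 -1.908
vertex 1.329 4.351 -1.079
vertex 2.04 4.226 -1.49
endloop
endfacet
facet normal 0.695 -0.392 0.602
outer loop
vertex 2.229 3.418 -1.436
vertex 1.887 3.809 -0.787
vertex 1.634 3.045 -0.992
endloop
endfacet
facet normal 0.559 -0.827 0.054
outer loop
vertex 2.229 3.418 -1.436
vertex 1.634 3.045 -0.992
vertex 1.631 2.989 -1.821
endloop
endfacet
facet normal 0.691 -0.469 -0.550
outer loop
vertex 2.229 3.418 -1.436
vertex 1.631 2.989 -1.821
vertex 1.882 3.719 -2.128
endloop
endfacet
facet normal 0.908 0.187 -0.374
outer loop
vertex 2.229 3.418 -1.436
vertex 1.882 3.719 -2.128
vertex 2.04 4.226 -1.49
endloop
endfacet
facet normal 0.911 0.236 0.338
outer loop
vertex 2.229 3.418 -1.436
vertex 2.04 4.226 -1.49
vertex 1.887 3.809 -0.787
endloop
endfacet
facet normal 0.084 -0.284 0.955
outer loop
vertex 1.634 3.045 -0.992
vertex 1.887 3.809 -0.787
vertex 1.078 3.621 -0.772
endloop
endfacet
facet normal -0.135 -0.989 0.067
outer loop
vertex 1.631 2.989 -1.821
vertex 1.634 3.045 -0.992
vertex 0.92 3.114 -1.41
endloop
endfacet
facet normal 0.078 -0.409 -0.909
outer loop
vertex 1.882 3.719 -2.128
vertex 1.631 2.989 -1.821
vertex 1.073 3.531 -2.113
endloop
endfacet
facet normal 0.429 0.653 -0.625
outer loop
vertex 2.04 4.226 -1.49
vertex 1.882 3.719 -2.128
vertex 1.326 4.295 -1.908
endloop
endfacet
facet normal 0.433 0.731 0.528
outer loop
vertex 1.887 3.809 -0.787
vertex 2.04 4.226 -1.49
vertex 1.329 4.351 -1.079
endloop
endfacet
facet normal -0.948 0.145 0.282
outer loop
vertex -2.913 -2.333 1.565
vertex -2.254 -1.32 3.258
vertex -2.951 -0.619 0.555
endloop
endfacet
facet normal -0.317 -0.487 -0.814
outer loop
vertex -1.766 -0.8 0.202
vertex -2.913 -2.333 1.565
vertex -2.951 -0.619 0.555
endloop
endfacet
facet normal -0.948 0.145 0.282
outer loop
vertex -2.951 -0.619 0.555
vertex -2.254 -1.32 3.258
vertex -2.292 0.394 2.248
endloop
endfacet
facet normal -0.020 0.861 -0.508
outer loop
vertex -2.292 0.394 2.248
vertex -1.766 -0.8 0.202
vertex -2.951 -0.619 0.555
endloop
endfacet
facet normal 0.020 -0.861 0.508
outer loop
vertex -2.913 -2.333 1.565
vertex -1.069 -1.501 2.905
vertex -2.254 -1.32 3.258
endloop
endfacet
facet normal -0.317 -0.487 -0.814
outer loop
vertex -1.728 -2.514 1.212
vertex -2.913 -2.333 1.565
vertex -1.766 -0.8 0.202
endloop
endfacet
facet normal 0.020 -0.861 0.508
outer loop
vertex -1.728 -2.514 1.212
vertex -1.069 -1.501 2.905
vertex -2.913 -2.333 1.565
endloop
endfacet
facet normal 0.317 0.487 0.814
outer loop
vertex -2.254 -1.32 3.258
vertex -1.069 -1.501 2.905
vertex -2.292 0.394 2.248
endloop
endfacet
facet normal -0.020 0.861 -0.508
outer loop
vertex -1.107 0.213 1.895
vertex -1.766 -0.8 0.202
vertex -2.292 0.394 2.248
endloop
endfacet
facet normal 0.317 0.487 0.814
outer loop
vertex -2.292 0.394 2.248
vertex -1.069 -1.501 2.905
vertex -1.107 0.213 1.895
endloop
endfacet
facet normal 0.948 -0.145 -0.282
outer loop
vertex -1.107 0.213 1.895
vertex -1.728 -2.514 1.212
vertex -1.766 -0.8 0.202
endloop
endfacet
facet normal 0.948 -0.145 -0.282
outer loop
vertex -1.069 -1.501 2.905
vertex -1.728 -2.514 1.212
vertex -1.107 0.213 1.895
endloop
endfacet

endsolid


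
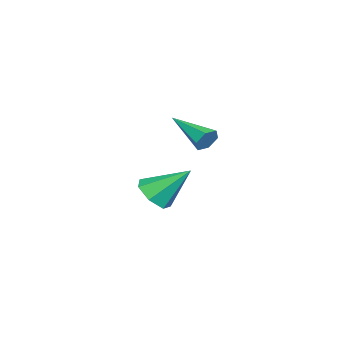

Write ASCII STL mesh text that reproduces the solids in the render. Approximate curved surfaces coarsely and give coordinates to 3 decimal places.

solid 
facet normal 0.121 -0.719 -0.684
outer loop
vertex -2.695 -4.955 -2.478
vertex -3.341 -4.48 -3.092
vertex -2.339 -4.372 -3.028
endloop
endfacet
facet normal 0.786 0.095 0.610
outer loop
vertex -2.695 -4.955 -2.478
vertex -2.339 -4.372 -3.028
vertex -3.599 -2.94 -1.628
endloop
endfacet
facet normal 0.121 -0.720 -0.684
outer loop
vertex -2.339 -4.372 -3.028
vertex -3.341 -4.48 -3.092
vertex -2.737 -3.871 -3.626
endloop
endfacet
facet normal 0.765 0.644 0.030
outer loop
vertex -2.339 -4.372 -3.028
vertex -2.737 -3.871 -3.626
vertex -3.599 -2.94 -1.628
endloop
endfacet
facet normal 0.121 -0.719 -0.684
outer loop
vertex -2.737 -3.871 -3.626
vertex -3.341 -4.48 -3.092
vertex -3.591 -3.828 -3.822
endloop
endfacet
facet normal 0.132 0.919 -0.372
outer loop
vertex -2.737 -3.871 -3.626
vertex -3.591 -3.828 -3.822
vertex -3.599 -2.94 -1.628
endloop
endfacet
facet normal 0.121 -0.719 -0.684
outer loop
vertex -3.591 -3.828 -3.822
vertex -3.341 -4.48 -3.092
vertex -4.256 -4.276 -3.468
endloop
endfacet
facet normal -0.636 0.714 -0.291
outer loop
vertex -3.591 -3.828 -3.822
vertex -4.256 -4.276 -3.468
vertex -3.599 -2.94 -1.628
endloop
endfacet
facet normal 0.120 -0.720 -0.684
outer loop
vertex -4.256 -4.276 -3.468
vertex -3.341 -4.48 -3.092
vertex -4.232 -4.877 -2.831
endloop
endfacet
facet normal -0.960 0.184 0.210
outer loop
vertex -4.256 -4.276 -3.468
vertex -4.232 -4.877 -2.831
vertex -3.599 -2.94 -1.628
endloop
endfacet
facet normal 0.120 -0.719 -0.685
outer loop
vertex -4.232 -4.877 -2.831
vertex -3.341 -4.48 -3.092
vertex -3.537 -5.18 -2.391
endloop
endfacet
facet normal -0.597 -0.273 0.754
outer loop
vertex -4.232 -4.877 -2.831
vertex -3.537 -5.18 -2.391
vertex -3.599 -2.94 -1.628
endloop
endfacet
facet normal 0.121 -0.719 -0.684
outer loop
vertex -3.537 -5.18 -2.391
vertex -3.341 -4.48 -3.092
vertex -2.695 -4.955 -2.478
endloop
endfacet
facet normal 0.180 -0.313 0.933
outer loop
vertex -3.537 -5.18 -2.391
vertex -2.695 -4.955 -2.478
vertex -3.599 -2.94 -1.628
endloop
endfacet
facet normal 0.420 0.831 -0.364
outer loop
vertex 2.056 -0.572 2.684
vertex 1.716 -0.616 2.192
vertex 1.518 -0.308 2.667
endloop
endfacet
facet normal 0.028 0.121 0.992
outer loop
vertex 2.056 -0.572 2.684
vertex 1.518 -0.308 2.667
vertex 0.864 -2.304 2.928
endloop
endfacet
facet normal 0.421 0.831 -0.363
outer loop
vertex 1.518 -0.308 2.667
vertex 1.716 -0.616 2.192
vertex 1.178 -0.351 2.174
endloop
endfacet
facet normal -0.791 0.327 0.517
outer loop
vertex 1.518 -0.308 2.667
vertex 1.178 -0.351 2.174
vertex 0.864 -2.304 2.928
endloop
endfacet
facet normal 0.421 0.831 -0.363
outer loop
vertex 1.178 -0.351 2.174
vertex 1.716 -0.616 2.192
vertex 1.376 -0.659 1.699
endloop
endfacet
facet normal -0.923 -0.000 -0.385
outer loop
vertex 1.178 -0.351 2.174
vertex 1.376 -0.659 1.699
vertex 0.864 -2.304 2.928
endloop
endfacet
facet normal 0.419 0.833 -0.362
outer loop
vertex 1.376 -0.659 1.699
vertex 1.716 -0.616 2.192
vertex 1.915 -0.923 1.716
endloop
endfacet
facet normal -0.236 -0.534 -0.812
outer loop
vertex 1.376 -0.659 1.699
vertex 1.915 -0.923 1.716
vertex 0.864 -2.304 2.928
endloop
endfacet
facet normal 0.419 0.833 -0.362
outer loop
vertex 1.915 -0.923 1.716
vertex 1.716 -0.616 2.192
vertex 2.255 -0.88 2.209
endloop
endfacet
facet normal 0.583 -0.739 -0.337
outer loop
vertex 1.915 -0.923 1.716
vertex 2.255 -0.88 2.209
vertex 0.864 -2.304 2.928
endloop
endfacet
facet normal 0.419 0.832 -0.364
outer loop
vertex 2.255 -0.88 2.209
vertex 1.716 -0.616 2.192
vertex 2.056 -0.572 2.684
endloop
endfacet
facet normal 0.714 -0.412 0.566
outer loop
vertex 2.255 -0.88 2.209
vertex 2.056 -0.572 2.684
vertex 0.864 -2.304 2.928
endloop
endfacet

endsolid


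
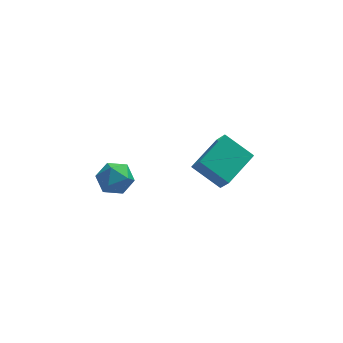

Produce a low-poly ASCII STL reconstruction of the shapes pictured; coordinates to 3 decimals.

solid 
facet normal 0.435 -0.123 0.892
outer loop
vertex -2.784 -1.279 1.787
vertex -3.575 -1.756 2.107
vertex -2.845 -2.249 1.683
endloop
endfacet
facet normal 0.923 -0.098 0.371
outer loop
vertex -2.784 -1.279 1.787
vertex -2.845 -2.249 1.683
vertex -2.494 -1.7 0.954
endloop
endfacet
facet normal 0.851 0.525 0.031
outer loop
vertex -2.784 -1.279 1.787
vertex -2.494 -1.7 0.954
vertex -3.006 -0.868 0.928
endloop
endfacet
facet normal 0.319 0.884 0.341
outer loop
vertex -2.784 -1.279 1.787
vertex -3.006 -0.868 0.928
vertex -3.674 -0.902 1.641
endloop
endfacet
facet normal 0.062 0.484 0.873
outer loop
vertex -2.784 -1.279 1.787
vertex -3.674 -0.902 1.641
vertex -3.575 -1.756 2.107
endloop
endfacet
facet normal 0.778 -0.621 -0.093
outer loop
vertex -2.494 -1.7 0.954
vertex -2.845 -2.249 1.683
vertex -3.106 -2.438 0.759
endloop
endfacet
facet normal -0.011 -0.662 0.750
outer loop
vertex -2.845 -2.249 1.683
vertex -3.575 -1.756 2.107
vertex -3.774 -2.472 1.472
endloop
endfacet
facet normal -0.616 0.321 0.719
outer loop
vertex -3.575 -1.756 2.107
vertex -3.674 -0.902 1.641
vertex -4.286 -1.64 1.446
endloop
endfacet
facet normal -0.201 0.969 -0.142
outer loop
vertex -3.674 -0.902 1.641
vertex -3.006 -0.868 0.928
vertex -3.935 -1.091 0.717
endloop
endfacet
facet normal 0.661 0.387 -0.643
outer loop
vertex -3.006 -0.868 0.928
vertex -2.494 -1.7 0.954
vertex -3.205 -1.584 0.293
endloop
endfacet
facet normal -0.319 -0.884 -0.341
outer loop
vertex -3.996 -2.061 0.613
vertex -3.106 -2.438 0.759
vertex -3.774 -2.472 1.472
endloop
endfacet
facet normal -0.851 -0.525 -0.031
outer loop
vertex -3.996 -2.061 0.613
vertex -3.774 -2.472 1.472
vertex -4.286 -1.64 1.446
endloop
endfacet
facet normal -0.923 0.098 -0.371
outer loop
vertex -3.996 -2.061 0.613
vertex -4.286 -1.64 1.446
vertex -3.935 -1.091 0.717
endloop
endfacet
facet normal -0.435 0.123 -0.892
outer loop
vertex -3.996 -2.061 0.613
vertex -3.935 -1.091 0.717
vertex -3.205 -1.584 0.293
endloop
endfacet
facet normal -0.062 -0.484 -0.873
outer loop
vertex -3.996 -2.061 0.613
vertex -3.205 -1.584 0.293
vertex -3.106 -2.438 0.759
endloop
endfacet
facet normal 0.201 -0.969 0.142
outer loop
vertex -3.774 -2.472 1.472
vertex -3.106 -2.438 0.759
vertex -2.845 -2.249 1.683
endloop
endfacet
facet normal -0.661 -0.387 0.643
outer loop
vertex -4.286 -1.64 1.446
vertex -3.774 -2.472 1.472
vertex -3.575 -1.756 2.107
endloop
endfacet
facet normal -0.778 0.621 0.093
outer loop
vertex -3.935 -1.091 0.717
vertex -4.286 -1.64 1.446
vertex -3.674 -0.902 1.641
endloop
endfacet
facet normal 0.011 0.662 -0.750
outer loop
vertex -3.205 -1.584 0.293
vertex -3.935 -1.091 0.717
vertex -3.006 -0.868 0.928
endloop
endfacet
facet normal 0.616 -0.321 -0.719
outer loop
vertex -3.106 -2.438 0.759
vertex -3.205 -1.584 0.293
vertex -2.494 -1.7 0.954
endloop
endfacet
facet normal -0.704 0.475 0.528
outer loop
vertex 0.924 1.29 -0.898
vertex 2.369 2.786 -0.317
vertex 0.622 1.979 -1.921
endloop
endfacet
facet normal -0.670 -0.692 -0.269
outer loop
vertex 1.931 1.094 -2.903
vertex 0.924 1.29 -0.898
vertex 0.622 1.979 -1.921
endloop
endfacet
facet normal -0.704 0.475 0.528
outer loop
vertex 0.622 1.979 -1.921
vertex 2.369 2.786 -0.317
vertex 2.067 3.475 -1.34
endloop
endfacet
facet normal -0.238 0.542 -0.806
outer loop
vertex 2.067 3.475 -1.34
vertex 1.931 1.094 -2.903
vertex 0.622 1.979 -1.921
endloop
endfacet
facet normal 0.238 -0.542 0.806
outer loop
vertex 0.924 1.29 -0.898
vertex 3.678 1.901 -1.299
vertex 2.369 2.786 -0.317
endloop
endfacet
facet normal -0.670 -0.692 -0.269
outer loop
vertex 2.233 0.405 -1.88
vertex 0.924 1.29 -0.898
vertex 1.931 1.094 -2.903
endloop
endfacet
facet normal 0.238 -0.542 0.806
outer loop
vertex 2.233 0.405 -1.88
vertex 3.678 1.901 -1.299
vertex 0.924 1.29 -0.898
endloop
endfacet
facet normal 0.670 0.692 0.269
outer loop
vertex 2.369 2.786 -0.317
vertex 3.678 1.901 -1.299
vertex 2.067 3.475 -1.34
endloop
endfacet
facet normal -0.238 0.542 -0.806
outer loop
vertex 3.376 2.59 -2.322
vertex 1.931 1.094 -2.903
vertex 2.067 3.475 -1.34
endloop
endfacet
facet normal 0.670 0.692 0.269
outer loop
vertex 2.067 3.475 -1.34
vertex 3.678 1.901 -1.299
vertex 3.376 2.59 -2.322
endloop
endfacet
facet normal 0.704 -0.475 -0.528
outer loop
vertex 3.376 2.59 -2.322
vertex 2.233 0.405 -1.88
vertex 1.931 1.094 -2.903
endloop
endfacet
facet normal 0.704 -0.475 -0.528
outer loop
vertex 3.678 1.901 -1.299
vertex 2.233 0.405 -1.88
vertex 3.376 2.59 -2.322
endloop
endfacet

endsolid


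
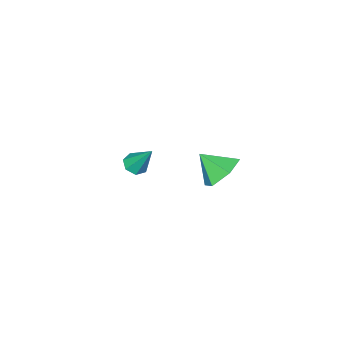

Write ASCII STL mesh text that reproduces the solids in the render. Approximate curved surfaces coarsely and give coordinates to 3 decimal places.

solid 
facet normal 0.029 -0.558 -0.830
outer loop
vertex 3.704 -2.773 -3.756
vertex 3.114 -2.781 -3.771
vertex 3.483 -2.393 -4.019
endloop
endfacet
facet normal 0.852 0.523 0.040
outer loop
vertex 3.704 -2.773 -3.756
vertex 3.483 -2.393 -4.019
vertex 3.066 -1.839 -2.369
endloop
endfacet
facet normal 0.029 -0.558 -0.829
outer loop
vertex 3.483 -2.393 -4.019
vertex 3.114 -2.781 -3.771
vertex 2.984 -2.306 -4.095
endloop
endfacet
facet normal 0.205 0.942 -0.265
outer loop
vertex 3.483 -2.393 -4.019
vertex 2.984 -2.306 -4.095
vertex 3.066 -1.839 -2.369
endloop
endfacet
facet normal 0.028 -0.558 -0.829
outer loop
vertex 2.984 -2.306 -4.095
vertex 3.114 -2.781 -3.771
vertex 2.583 -2.576 -3.927
endloop
endfacet
facet normal -0.601 0.779 -0.182
outer loop
vertex 2.984 -2.306 -4.095
vertex 2.583 -2.576 -3.927
vertex 3.066 -1.839 -2.369
endloop
endfacet
facet normal 0.028 -0.558 -0.829
outer loop
vertex 2.583 -2.576 -3.927
vertex 3.114 -2.781 -3.771
vertex 2.582 -3.001 -3.641
endloop
endfacet
facet normal -0.962 0.154 0.225
outer loop
vertex 2.583 -2.576 -3.927
vertex 2.582 -3.001 -3.641
vertex 3.066 -1.839 -2.369
endloop
endfacet
facet normal 0.028 -0.558 -0.829
outer loop
vertex 2.582 -3.001 -3.641
vertex 3.114 -2.781 -3.771
vertex 2.982 -3.26 -3.453
endloop
endfacet
facet normal -0.604 -0.461 0.651
outer loop
vertex 2.582 -3.001 -3.641
vertex 2.982 -3.26 -3.453
vertex 3.066 -1.839 -2.369
endloop
endfacet
facet normal 0.028 -0.558 -0.829
outer loop
vertex 2.982 -3.26 -3.453
vertex 3.114 -2.781 -3.771
vertex 3.481 -3.159 -3.504
endloop
endfacet
facet normal 0.201 -0.602 0.773
outer loop
vertex 2.982 -3.26 -3.453
vertex 3.481 -3.159 -3.504
vertex 3.066 -1.839 -2.369
endloop
endfacet
facet normal 0.029 -0.558 -0.829
outer loop
vertex 3.481 -3.159 -3.504
vertex 3.114 -2.781 -3.771
vertex 3.704 -2.773 -3.756
endloop
endfacet
facet normal 0.850 -0.164 0.501
outer loop
vertex 3.481 -3.159 -3.504
vertex 3.704 -2.773 -3.756
vertex 3.066 -1.839 -2.369
endloop
endfacet
facet normal -0.298 0.698 -0.651
outer loop
vertex 4.343 2.404 -1.033
vertex 3.752 2.77 -0.37
vertex 4.654 3.091 -0.439
endloop
endfacet
facet normal 0.914 -0.406 -0.008
outer loop
vertex 4.343 2.404 -1.033
vertex 4.654 3.091 -0.439
vertex 4.128 1.89 0.45
endloop
endfacet
facet normal -0.298 0.698 -0.651
outer loop
vertex 4.654 3.091 -0.439
vertex 3.752 2.77 -0.37
vertex 4.063 3.457 0.224
endloop
endfacet
facet normal 0.773 0.122 0.622
outer loop
vertex 4.654 3.091 -0.439
vertex 4.063 3.457 0.224
vertex 4.128 1.89 0.45
endloop
endfacet
facet normal -0.299 0.698 -0.651
outer loop
vertex 4.063 3.457 0.224
vertex 3.752 2.77 -0.37
vertex 3.161 3.135 0.293
endloop
endfacet
facet normal 0.024 0.144 0.989
outer loop
vertex 4.063 3.457 0.224
vertex 3.161 3.135 0.293
vertex 4.128 1.89 0.45
endloop
endfacet
facet normal -0.299 0.698 -0.651
outer loop
vertex 3.161 3.135 0.293
vertex 3.752 2.77 -0.37
vertex 2.85 2.448 -0.301
endloop
endfacet
facet normal -0.585 -0.363 0.726
outer loop
vertex 3.161 3.135 0.293
vertex 2.85 2.448 -0.301
vertex 4.128 1.89 0.45
endloop
endfacet
facet normal -0.299 0.698 -0.651
outer loop
vertex 2.85 2.448 -0.301
vertex 3.752 2.77 -0.37
vertex 3.441 2.083 -0.964
endloop
endfacet
facet normal -0.444 -0.891 0.094
outer loop
vertex 2.85 2.448 -0.301
vertex 3.441 2.083 -0.964
vertex 4.128 1.89 0.45
endloop
endfacet
facet normal -0.298 0.698 -0.651
outer loop
vertex 3.441 2.083 -0.964
vertex 3.752 2.77 -0.37
vertex 4.343 2.404 -1.033
endloop
endfacet
facet normal 0.304 -0.913 -0.272
outer loop
vertex 3.441 2.083 -0.964
vertex 4.343 2.404 -1.033
vertex 4.128 1.89 0.45
endloop
endfacet

endsolid


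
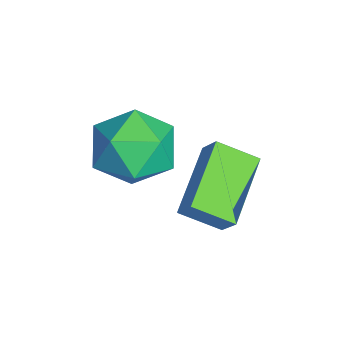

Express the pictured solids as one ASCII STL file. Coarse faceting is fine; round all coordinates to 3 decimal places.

solid 
facet normal -0.495 -0.325 -0.806
outer loop
vertex 2.01 -1.579 -0.592
vertex 2.236 -0.541 -1.15
vertex 3.698 -2.339 -1.323
endloop
endfacet
facet normal -0.188 -0.865 0.465
outer loop
vertex 4.124 -2.059 -0.63
vertex 2.01 -1.579 -0.592
vertex 3.698 -2.339 -1.323
endloop
endfacet
facet normal -0.495 -0.325 -0.806
outer loop
vertex 3.698 -2.339 -1.323
vertex 2.236 -0.541 -1.15
vertex 3.924 -1.3 -1.881
endloop
endfacet
facet normal 0.848 -0.382 -0.367
outer loop
vertex 3.924 -1.3 -1.881
vertex 4.124 -2.059 -0.63
vertex 3.698 -2.339 -1.323
endloop
endfacet
facet normal -0.848 0.382 0.367
outer loop
vertex 2.01 -1.579 -0.592
vertex 2.662 -0.261 -0.457
vertex 2.236 -0.541 -1.15
endloop
endfacet
facet normal -0.188 -0.866 0.464
outer loop
vertex 2.436 -1.3 0.101
vertex 2.01 -1.579 -0.592
vertex 4.124 -2.059 -0.63
endloop
endfacet
facet normal -0.848 0.382 0.368
outer loop
vertex 2.436 -1.3 0.101
vertex 2.662 -0.261 -0.457
vertex 2.01 -1.579 -0.592
endloop
endfacet
facet normal 0.188 0.865 -0.465
outer loop
vertex 2.236 -0.541 -1.15
vertex 2.662 -0.261 -0.457
vertex 3.924 -1.3 -1.881
endloop
endfacet
facet normal 0.848 -0.382 -0.367
outer loop
vertex 4.35 -1.021 -1.188
vertex 4.124 -2.059 -0.63
vertex 3.924 -1.3 -1.881
endloop
endfacet
facet normal 0.189 0.865 -0.464
outer loop
vertex 3.924 -1.3 -1.881
vertex 2.662 -0.261 -0.457
vertex 4.35 -1.021 -1.188
endloop
endfacet
facet normal 0.495 0.325 0.806
outer loop
vertex 4.35 -1.021 -1.188
vertex 2.436 -1.3 0.101
vertex 4.124 -2.059 -0.63
endloop
endfacet
facet normal 0.495 0.325 0.806
outer loop
vertex 2.662 -0.261 -0.457
vertex 2.436 -1.3 0.101
vertex 4.35 -1.021 -1.188
endloop
endfacet
facet normal 0.249 0.049 0.967
outer loop
vertex 2.071 -2.583 -0.189
vertex 1.032 -3.126 0.106
vertex 2.019 -3.788 -0.115
endloop
endfacet
facet normal 0.830 -0.002 0.557
outer loop
vertex 2.071 -2.583 -0.189
vertex 2.019 -3.788 -0.115
vertex 2.627 -3.264 -1.019
endloop
endfacet
facet normal 0.829 0.550 0.104
outer loop
vertex 2.071 -2.583 -0.189
vertex 2.627 -3.264 -1.019
vertex 2.015 -2.277 -1.358
endloop
endfacet
facet normal 0.247 0.940 0.234
outer loop
vertex 2.071 -2.583 -0.189
vertex 2.015 -2.277 -1.358
vertex 1.03 -2.192 -0.662
endloop
endfacet
facet normal -0.112 0.631 0.768
outer loop
vertex 2.071 -2.583 -0.189
vertex 1.03 -2.192 -0.662
vertex 1.032 -3.126 0.106
endloop
endfacet
facet normal 0.779 -0.603 0.174
outer loop
vertex 2.627 -3.264 -1.019
vertex 2.019 -3.788 -0.115
vertex 1.93 -4.228 -1.238
endloop
endfacet
facet normal -0.161 -0.520 0.839
outer loop
vertex 2.019 -3.788 -0.115
vertex 1.032 -3.126 0.106
vertex 0.945 -4.143 -0.542
endloop
endfacet
facet normal -0.746 0.422 0.515
outer loop
vertex 1.032 -3.126 0.106
vertex 1.03 -2.192 -0.662
vertex 0.333 -3.156 -0.881
endloop
endfacet
facet normal -0.166 0.923 -0.348
outer loop
vertex 1.03 -2.192 -0.662
vertex 2.015 -2.277 -1.358
vertex 0.941 -2.632 -1.785
endloop
endfacet
facet normal 0.777 0.290 -0.559
outer loop
vertex 2.015 -2.277 -1.358
vertex 2.627 -3.264 -1.019
vertex 1.928 -3.294 -2.006
endloop
endfacet
facet normal -0.247 -0.940 -0.234
outer loop
vertex 0.889 -3.837 -1.711
vertex 1.93 -4.228 -1.238
vertex 0.945 -4.143 -0.542
endloop
endfacet
facet normal -0.829 -0.550 -0.104
outer loop
vertex 0.889 -3.837 -1.711
vertex 0.945 -4.143 -0.542
vertex 0.333 -3.156 -0.881
endloop
endfacet
facet normal -0.830 0.002 -0.557
outer loop
vertex 0.889 -3.837 -1.711
vertex 0.333 -3.156 -0.881
vertex 0.941 -2.632 -1.785
endloop
endfacet
facet normal -0.249 -0.049 -0.967
outer loop
vertex 0.889 -3.837 -1.711
vertex 0.941 -2.632 -1.785
vertex 1.928 -3.294 -2.006
endloop
endfacet
facet normal 0.112 -0.631 -0.768
outer loop
vertex 0.889 -3.837 -1.711
vertex 1.928 -3.294 -2.006
vertex 1.93 -4.228 -1.238
endloop
endfacet
facet normal 0.166 -0.923 0.348
outer loop
vertex 0.945 -4.143 -0.542
vertex 1.93 -4.228 -1.238
vertex 2.019 -3.788 -0.115
endloop
endfacet
facet normal -0.777 -0.290 0.559
outer loop
vertex 0.333 -3.156 -0.881
vertex 0.945 -4.143 -0.542
vertex 1.032 -3.126 0.106
endloop
endfacet
facet normal -0.779 0.603 -0.174
outer loop
vertex 0.941 -2.632 -1.785
vertex 0.333 -3.156 -0.881
vertex 1.03 -2.192 -0.662
endloop
endfacet
facet normal 0.161 0.520 -0.839
outer loop
vertex 1.928 -3.294 -2.006
vertex 0.941 -2.632 -1.785
vertex 2.015 -2.277 -1.358
endloop
endfacet
facet normal 0.746 -0.422 -0.515
outer loop
vertex 1.93 -4.228 -1.238
vertex 1.928 -3.294 -2.006
vertex 2.627 -3.264 -1.019
endloop
endfacet

endsolid


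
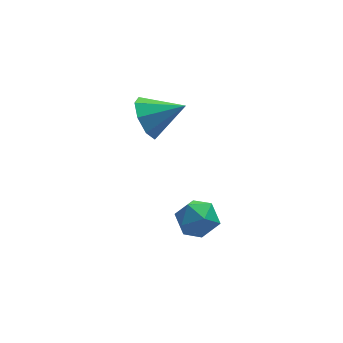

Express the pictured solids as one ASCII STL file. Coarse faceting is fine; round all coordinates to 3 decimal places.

solid 
facet normal -0.872 0.184 -0.453
outer loop
vertex -2.356 1.578 0.847
vertex -2.841 0.996 1.545
vertex -2.594 1.994 1.474
endloop
endfacet
facet normal 0.762 0.634 -0.131
outer loop
vertex -2.356 1.578 0.847
vertex -2.594 1.994 1.474
vertex -1.359 0.684 2.315
endloop
endfacet
facet normal -0.872 0.184 -0.454
outer loop
vertex -2.594 1.994 1.474
vertex -2.841 0.996 1.545
vertex -2.977 1.825 2.142
endloop
endfacet
facet normal 0.477 0.747 0.463
outer loop
vertex -2.594 1.994 1.474
vertex -2.977 1.825 2.142
vertex -1.359 0.684 2.315
endloop
endfacet
facet normal -0.872 0.183 -0.453
outer loop
vertex -2.977 1.825 2.142
vertex -2.841 0.996 1.545
vertex -3.28 1.17 2.46
endloop
endfacet
facet normal 0.162 0.369 0.915
outer loop
vertex -2.977 1.825 2.142
vertex -3.28 1.17 2.46
vertex -1.359 0.684 2.315
endloop
endfacet
facet normal -0.872 0.185 -0.453
outer loop
vertex -3.28 1.17 2.46
vertex -2.841 0.996 1.545
vertex -3.327 0.414 2.242
endloop
endfacet
facet normal 0.002 -0.277 0.961
outer loop
vertex -3.28 1.17 2.46
vertex -3.327 0.414 2.242
vertex -1.359 0.684 2.315
endloop
endfacet
facet normal -0.872 0.184 -0.454
outer loop
vertex -3.327 0.414 2.242
vertex -2.841 0.996 1.545
vertex -3.088 -0.001 1.616
endloop
endfacet
facet normal 0.090 -0.814 0.574
outer loop
vertex -3.327 0.414 2.242
vertex -3.088 -0.001 1.616
vertex -1.359 0.684 2.315
endloop
endfacet
facet normal -0.873 0.184 -0.452
outer loop
vertex -3.088 -0.001 1.616
vertex -2.841 0.996 1.545
vertex -2.706 0.168 0.948
endloop
endfacet
facet normal 0.375 -0.927 -0.020
outer loop
vertex -3.088 -0.001 1.616
vertex -2.706 0.168 0.948
vertex -1.359 0.684 2.315
endloop
endfacet
facet normal -0.872 0.184 -0.453
outer loop
vertex -2.706 0.168 0.948
vertex -2.841 0.996 1.545
vertex -2.402 0.822 0.629
endloop
endfacet
facet normal 0.689 -0.550 -0.471
outer loop
vertex -2.706 0.168 0.948
vertex -2.402 0.822 0.629
vertex -1.359 0.684 2.315
endloop
endfacet
facet normal -0.872 0.184 -0.453
outer loop
vertex -2.402 0.822 0.629
vertex -2.841 0.996 1.545
vertex -2.356 1.578 0.847
endloop
endfacet
facet normal 0.850 0.098 -0.518
outer loop
vertex -2.402 0.822 0.629
vertex -2.356 1.578 0.847
vertex -1.359 0.684 2.315
endloop
endfacet
facet normal -0.864 0.078 0.498
outer loop
vertex -2.123 -0.708 -3.244
vertex -2.074 -1.667 -3.008
vertex -1.669 -0.989 -2.412
endloop
endfacet
facet normal -0.505 0.696 0.511
outer loop
vertex -2.123 -0.708 -3.244
vertex -1.669 -0.989 -2.412
vertex -1.271 -0.284 -2.979
endloop
endfacet
facet normal -0.398 0.903 -0.164
outer loop
vertex -2.123 -0.708 -3.244
vertex -1.271 -0.284 -2.979
vertex -1.429 -0.525 -3.924
endloop
endfacet
facet normal -0.691 0.413 -0.594
outer loop
vertex -2.123 -0.708 -3.244
vertex -1.429 -0.525 -3.924
vertex -1.925 -1.38 -3.942
endloop
endfacet
facet normal -0.978 -0.096 -0.185
outer loop
vertex -2.123 -0.708 -3.244
vertex -1.925 -1.38 -3.942
vertex -2.074 -1.667 -3.008
endloop
endfacet
facet normal 0.132 0.575 0.808
outer loop
vertex -1.271 -0.284 -2.979
vertex -1.669 -0.989 -2.412
vertex -0.695 -0.98 -2.578
endloop
endfacet
facet normal -0.448 -0.424 0.787
outer loop
vertex -1.669 -0.989 -2.412
vertex -2.074 -1.667 -3.008
vertex -1.191 -1.835 -2.596
endloop
endfacet
facet normal -0.632 -0.706 -0.318
outer loop
vertex -2.074 -1.667 -3.008
vertex -1.925 -1.38 -3.942
vertex -1.349 -2.076 -3.541
endloop
endfacet
facet normal -0.168 0.118 -0.979
outer loop
vertex -1.925 -1.38 -3.942
vertex -1.429 -0.525 -3.924
vertex -0.951 -1.371 -4.108
endloop
endfacet
facet normal 0.305 0.909 -0.283
outer loop
vertex -1.429 -0.525 -3.924
vertex -1.271 -0.284 -2.979
vertex -0.546 -0.693 -3.512
endloop
endfacet
facet normal 0.691 -0.413 0.594
outer loop
vertex -0.497 -1.652 -3.276
vertex -0.695 -0.98 -2.578
vertex -1.191 -1.835 -2.596
endloop
endfacet
facet normal 0.398 -0.903 0.164
outer loop
vertex -0.497 -1.652 -3.276
vertex -1.191 -1.835 -2.596
vertex -1.349 -2.076 -3.541
endloop
endfacet
facet normal 0.505 -0.696 -0.511
outer loop
vertex -0.497 -1.652 -3.276
vertex -1.349 -2.076 -3.541
vertex -0.951 -1.371 -4.108
endloop
endfacet
facet normal 0.864 -0.078 -0.498
outer loop
vertex -0.497 -1.652 -3.276
vertex -0.951 -1.371 -4.108
vertex -0.546 -0.693 -3.512
endloop
endfacet
facet normal 0.978 0.096 0.185
outer loop
vertex -0.497 -1.652 -3.276
vertex -0.546 -0.693 -3.512
vertex -0.695 -0.98 -2.578
endloop
endfacet
facet normal 0.168 -0.118 0.979
outer loop
vertex -1.191 -1.835 -2.596
vertex -0.695 -0.98 -2.578
vertex -1.669 -0.989 -2.412
endloop
endfacet
facet normal -0.305 -0.909 0.283
outer loop
vertex -1.349 -2.076 -3.541
vertex -1.191 -1.835 -2.596
vertex -2.074 -1.667 -3.008
endloop
endfacet
facet normal -0.132 -0.575 -0.808
outer loop
vertex -0.951 -1.371 -4.108
vertex -1.349 -2.076 -3.541
vertex -1.925 -1.38 -3.942
endloop
endfacet
facet normal 0.448 0.424 -0.787
outer loop
vertex -0.546 -0.693 -3.512
vertex -0.951 -1.371 -4.108
vertex -1.429 -0.525 -3.924
endloop
endfacet
facet normal 0.632 0.706 0.318
outer loop
vertex -0.695 -0.98 -2.578
vertex -0.546 -0.693 -3.512
vertex -1.271 -0.284 -2.979
endloop
endfacet

endsolid


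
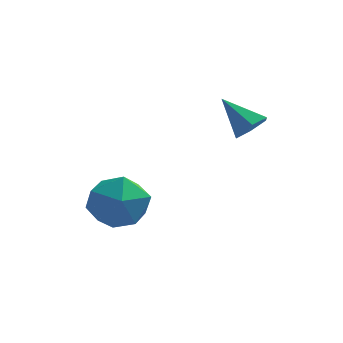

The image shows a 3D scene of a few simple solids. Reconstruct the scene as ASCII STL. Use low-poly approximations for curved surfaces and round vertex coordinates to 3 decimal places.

solid 
facet normal 0.679 -0.331 -0.655
outer loop
vertex 4.891 0.999 0.554
vertex 4.426 0.999 0.072
vertex 4.797 1.547 0.18
endloop
endfacet
facet normal 0.418 0.560 0.715
outer loop
vertex 4.891 0.999 0.554
vertex 4.797 1.547 0.18
vertex 3.434 1.481 1.028
endloop
endfacet
facet normal 0.679 -0.331 -0.655
outer loop
vertex 4.797 1.547 0.18
vertex 4.426 0.999 0.072
vertex 4.332 1.547 -0.302
endloop
endfacet
facet normal -0.030 0.999 0.029
outer loop
vertex 4.797 1.547 0.18
vertex 4.332 1.547 -0.302
vertex 3.434 1.481 1.028
endloop
endfacet
facet normal 0.680 -0.330 -0.655
outer loop
vertex 4.332 1.547 -0.302
vertex 4.426 0.999 0.072
vertex 3.961 0.999 -0.411
endloop
endfacet
facet normal -0.699 0.561 -0.444
outer loop
vertex 4.332 1.547 -0.302
vertex 3.961 0.999 -0.411
vertex 3.434 1.481 1.028
endloop
endfacet
facet normal 0.680 -0.330 -0.655
outer loop
vertex 3.961 0.999 -0.411
vertex 4.426 0.999 0.072
vertex 4.056 0.452 -0.037
endloop
endfacet
facet normal -0.920 -0.317 -0.231
outer loop
vertex 3.961 0.999 -0.411
vertex 4.056 0.452 -0.037
vertex 3.434 1.481 1.028
endloop
endfacet
facet normal 0.680 -0.330 -0.655
outer loop
vertex 4.056 0.452 -0.037
vertex 4.426 0.999 0.072
vertex 4.521 0.452 0.446
endloop
endfacet
facet normal -0.472 -0.756 0.454
outer loop
vertex 4.056 0.452 -0.037
vertex 4.521 0.452 0.446
vertex 3.434 1.481 1.028
endloop
endfacet
facet normal 0.679 -0.330 -0.655
outer loop
vertex 4.521 0.452 0.446
vertex 4.426 0.999 0.072
vertex 4.891 0.999 0.554
endloop
endfacet
facet normal 0.197 -0.317 0.928
outer loop
vertex 4.521 0.452 0.446
vertex 4.891 0.999 0.554
vertex 3.434 1.481 1.028
endloop
endfacet
facet normal -0.854 -0.520 -0.018
outer loop
vertex -0.105 -1.829 -2.333
vertex 0.469 -2.772 -2.335
vertex 0.168 -2.311 -1.378
endloop
endfacet
facet normal -0.942 0.102 0.321
outer loop
vertex -0.105 -1.829 -2.333
vertex 0.168 -2.311 -1.378
vertex 0.25 -1.215 -1.486
endloop
endfacet
facet normal -0.769 0.626 -0.131
outer loop
vertex -0.105 -1.829 -2.333
vertex 0.25 -1.215 -1.486
vertex 0.601 -0.999 -2.51
endloop
endfacet
facet normal -0.574 0.328 -0.750
outer loop
vertex -0.105 -1.829 -2.333
vertex 0.601 -0.999 -2.51
vertex 0.737 -1.961 -3.035
endloop
endfacet
facet normal -0.627 -0.380 -0.680
outer loop
vertex -0.105 -1.829 -2.333
vertex 0.737 -1.961 -3.035
vertex 0.469 -2.772 -2.335
endloop
endfacet
facet normal -0.483 0.122 0.867
outer loop
vertex 0.25 -1.215 -1.486
vertex 0.168 -2.311 -1.378
vertex 1.043 -1.779 -0.965
endloop
endfacet
facet normal -0.341 -0.884 0.319
outer loop
vertex 0.168 -2.311 -1.378
vertex 0.469 -2.772 -2.335
vertex 1.179 -2.741 -1.49
endloop
endfacet
facet normal 0.026 -0.658 -0.752
outer loop
vertex 0.469 -2.772 -2.335
vertex 0.737 -1.961 -3.035
vertex 1.53 -2.525 -2.514
endloop
endfacet
facet normal 0.112 0.488 -0.866
outer loop
vertex 0.737 -1.961 -3.035
vertex 0.601 -0.999 -2.51
vertex 1.612 -1.429 -2.622
endloop
endfacet
facet normal -0.203 0.970 0.135
outer loop
vertex 0.601 -0.999 -2.51
vertex 0.25 -1.215 -1.486
vertex 1.311 -0.968 -1.665
endloop
endfacet
facet normal 0.574 -0.328 0.750
outer loop
vertex 1.885 -1.911 -1.667
vertex 1.043 -1.779 -0.965
vertex 1.179 -2.741 -1.49
endloop
endfacet
facet normal 0.769 -0.626 0.131
outer loop
vertex 1.885 -1.911 -1.667
vertex 1.179 -2.741 -1.49
vertex 1.53 -2.525 -2.514
endloop
endfacet
facet normal 0.942 -0.102 -0.321
outer loop
vertex 1.885 -1.911 -1.667
vertex 1.53 -2.525 -2.514
vertex 1.612 -1.429 -2.622
endloop
endfacet
facet normal 0.854 0.520 0.018
outer loop
vertex 1.885 -1.911 -1.667
vertex 1.612 -1.429 -2.622
vertex 1.311 -0.968 -1.665
endloop
endfacet
facet normal 0.627 0.380 0.680
outer loop
vertex 1.885 -1.911 -1.667
vertex 1.311 -0.968 -1.665
vertex 1.043 -1.779 -0.965
endloop
endfacet
facet normal -0.112 -0.488 0.866
outer loop
vertex 1.179 -2.741 -1.49
vertex 1.043 -1.779 -0.965
vertex 0.168 -2.311 -1.378
endloop
endfacet
facet normal 0.203 -0.970 -0.135
outer loop
vertex 1.53 -2.525 -2.514
vertex 1.179 -2.741 -1.49
vertex 0.469 -2.772 -2.335
endloop
endfacet
facet normal 0.483 -0.122 -0.867
outer loop
vertex 1.612 -1.429 -2.622
vertex 1.53 -2.525 -2.514
vertex 0.737 -1.961 -3.035
endloop
endfacet
facet normal 0.341 0.884 -0.319
outer loop
vertex 1.311 -0.968 -1.665
vertex 1.612 -1.429 -2.622
vertex 0.601 -0.999 -2.51
endloop
endfacet
facet normal -0.026 0.658 0.752
outer loop
vertex 1.043 -1.779 -0.965
vertex 1.311 -0.968 -1.665
vertex 0.25 -1.215 -1.486
endloop
endfacet

endsolid
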